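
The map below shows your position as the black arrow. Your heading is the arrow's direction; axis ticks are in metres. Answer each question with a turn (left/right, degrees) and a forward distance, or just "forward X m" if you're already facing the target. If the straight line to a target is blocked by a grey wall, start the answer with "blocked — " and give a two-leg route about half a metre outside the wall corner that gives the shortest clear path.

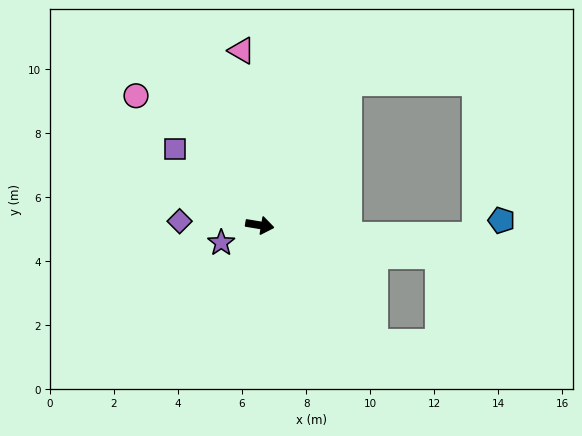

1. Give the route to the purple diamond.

turn right 173°, forward 2.5 m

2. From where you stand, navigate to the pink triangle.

turn left 105°, forward 5.5 m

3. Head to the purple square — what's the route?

turn left 147°, forward 3.6 m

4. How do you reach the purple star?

turn right 146°, forward 1.3 m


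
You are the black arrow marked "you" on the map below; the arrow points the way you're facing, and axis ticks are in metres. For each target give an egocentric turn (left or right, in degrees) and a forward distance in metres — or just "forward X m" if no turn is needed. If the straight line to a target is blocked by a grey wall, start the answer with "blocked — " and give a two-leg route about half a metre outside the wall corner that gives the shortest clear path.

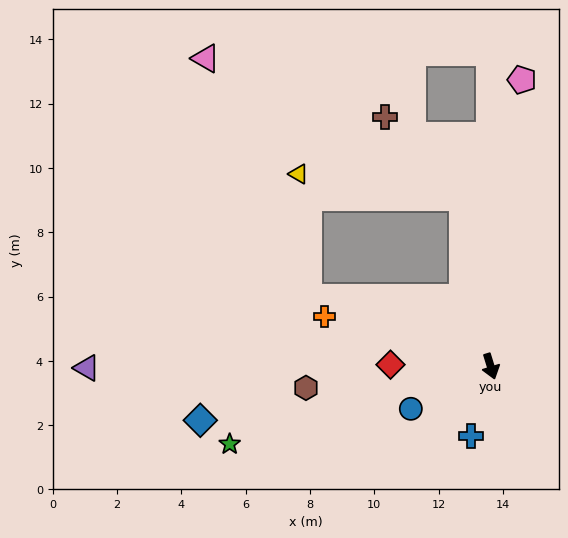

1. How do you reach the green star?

turn right 91°, forward 8.5 m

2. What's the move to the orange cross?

turn right 124°, forward 5.4 m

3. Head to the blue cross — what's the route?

turn right 33°, forward 2.2 m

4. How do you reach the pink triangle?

blocked — turn left 173°, forward 5.3 m, then turn left 51°, forward 9.1 m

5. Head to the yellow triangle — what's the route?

blocked — turn left 173°, forward 5.3 m, then turn left 72°, forward 5.1 m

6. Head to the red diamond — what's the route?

turn right 108°, forward 3.1 m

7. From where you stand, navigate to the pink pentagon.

turn left 157°, forward 9.0 m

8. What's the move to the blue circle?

turn right 79°, forward 2.8 m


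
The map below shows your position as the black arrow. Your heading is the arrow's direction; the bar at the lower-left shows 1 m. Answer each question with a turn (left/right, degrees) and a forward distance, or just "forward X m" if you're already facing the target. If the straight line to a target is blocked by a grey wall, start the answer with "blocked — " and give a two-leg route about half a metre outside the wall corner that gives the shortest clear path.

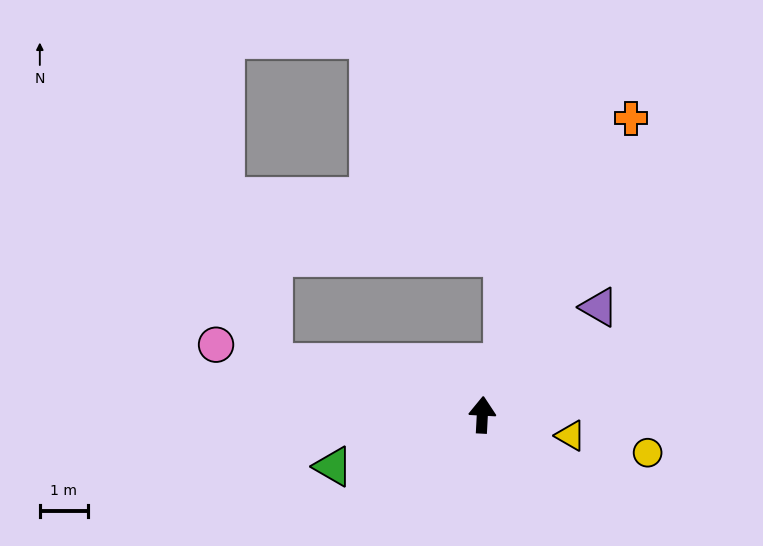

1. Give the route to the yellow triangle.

turn right 100°, forward 1.9 m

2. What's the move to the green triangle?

turn left 112°, forward 3.3 m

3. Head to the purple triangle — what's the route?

turn right 44°, forward 3.3 m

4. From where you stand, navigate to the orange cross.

turn right 24°, forward 7.0 m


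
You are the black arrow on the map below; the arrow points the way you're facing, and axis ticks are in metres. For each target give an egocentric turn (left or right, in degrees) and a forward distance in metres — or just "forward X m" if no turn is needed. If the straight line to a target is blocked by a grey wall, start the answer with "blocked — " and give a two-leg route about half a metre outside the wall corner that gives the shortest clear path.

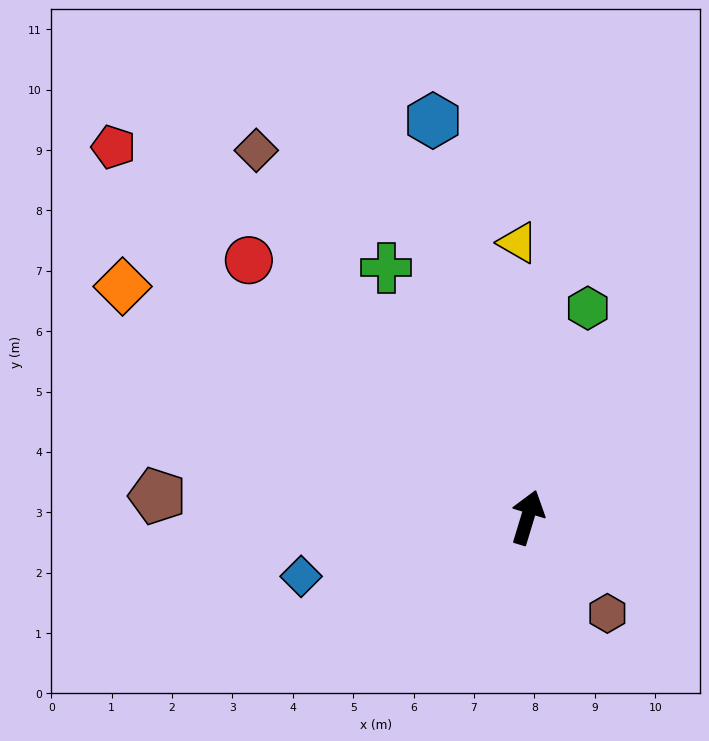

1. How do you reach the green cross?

turn left 46°, forward 4.7 m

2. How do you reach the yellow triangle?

turn left 19°, forward 4.6 m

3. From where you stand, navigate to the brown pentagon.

turn left 104°, forward 6.1 m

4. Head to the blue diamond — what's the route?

turn left 121°, forward 3.9 m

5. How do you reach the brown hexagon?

turn right 123°, forward 2.1 m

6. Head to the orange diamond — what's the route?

turn left 77°, forward 7.7 m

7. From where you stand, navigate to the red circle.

turn left 64°, forward 6.3 m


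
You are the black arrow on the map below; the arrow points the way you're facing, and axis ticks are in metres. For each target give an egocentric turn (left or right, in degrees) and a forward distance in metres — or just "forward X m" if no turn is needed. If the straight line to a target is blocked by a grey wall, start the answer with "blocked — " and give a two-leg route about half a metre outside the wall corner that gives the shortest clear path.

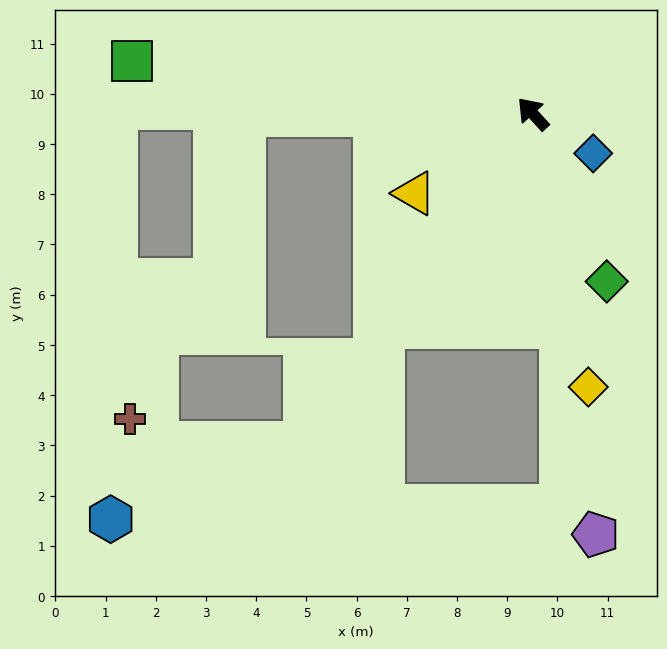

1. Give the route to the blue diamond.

turn right 166°, forward 1.4 m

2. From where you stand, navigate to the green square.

turn left 40°, forward 8.1 m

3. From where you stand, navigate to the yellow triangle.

turn left 82°, forward 2.8 m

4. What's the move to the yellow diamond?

turn left 149°, forward 5.6 m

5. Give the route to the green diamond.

turn left 161°, forward 3.6 m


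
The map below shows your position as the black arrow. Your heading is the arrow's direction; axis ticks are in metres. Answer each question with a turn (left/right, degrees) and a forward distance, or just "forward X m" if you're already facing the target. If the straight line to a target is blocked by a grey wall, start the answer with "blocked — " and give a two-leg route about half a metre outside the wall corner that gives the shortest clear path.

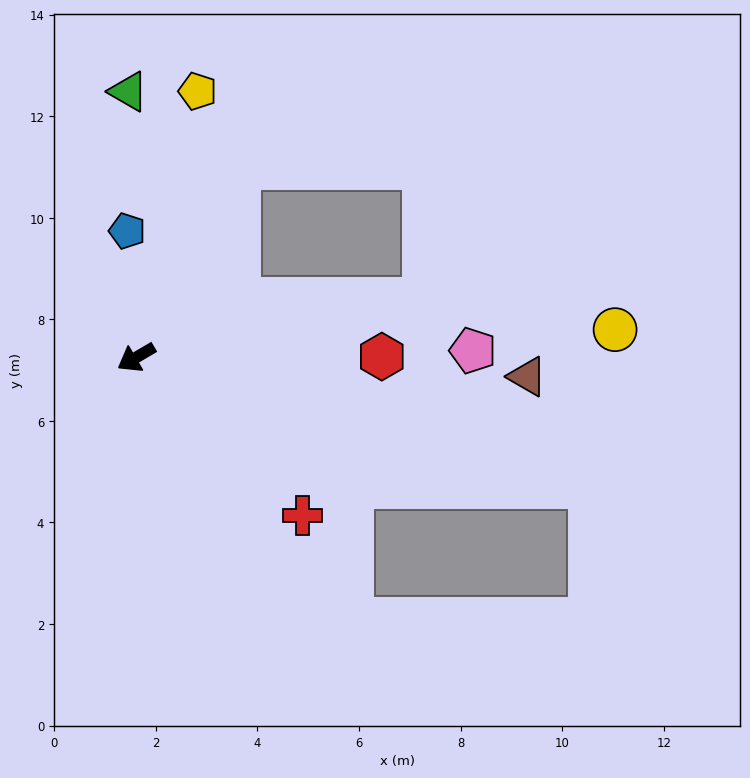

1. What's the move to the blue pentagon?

turn right 116°, forward 2.5 m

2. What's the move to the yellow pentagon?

turn right 133°, forward 5.4 m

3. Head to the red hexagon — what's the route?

turn left 150°, forward 4.8 m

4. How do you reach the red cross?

turn left 106°, forward 4.5 m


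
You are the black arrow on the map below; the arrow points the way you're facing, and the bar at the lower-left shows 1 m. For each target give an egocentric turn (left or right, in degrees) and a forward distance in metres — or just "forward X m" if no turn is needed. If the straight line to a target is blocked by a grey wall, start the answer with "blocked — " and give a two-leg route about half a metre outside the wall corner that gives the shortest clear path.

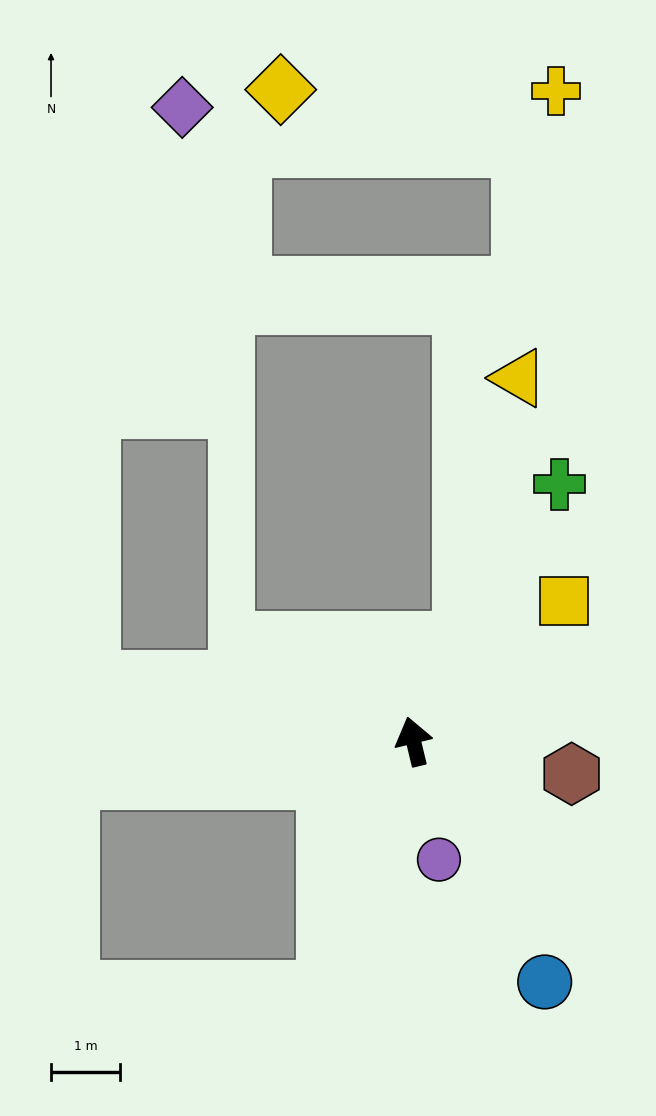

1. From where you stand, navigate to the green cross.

turn right 43°, forward 4.3 m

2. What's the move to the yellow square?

turn right 61°, forward 3.0 m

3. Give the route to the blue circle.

turn right 165°, forward 4.0 m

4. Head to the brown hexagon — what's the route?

turn right 115°, forward 2.3 m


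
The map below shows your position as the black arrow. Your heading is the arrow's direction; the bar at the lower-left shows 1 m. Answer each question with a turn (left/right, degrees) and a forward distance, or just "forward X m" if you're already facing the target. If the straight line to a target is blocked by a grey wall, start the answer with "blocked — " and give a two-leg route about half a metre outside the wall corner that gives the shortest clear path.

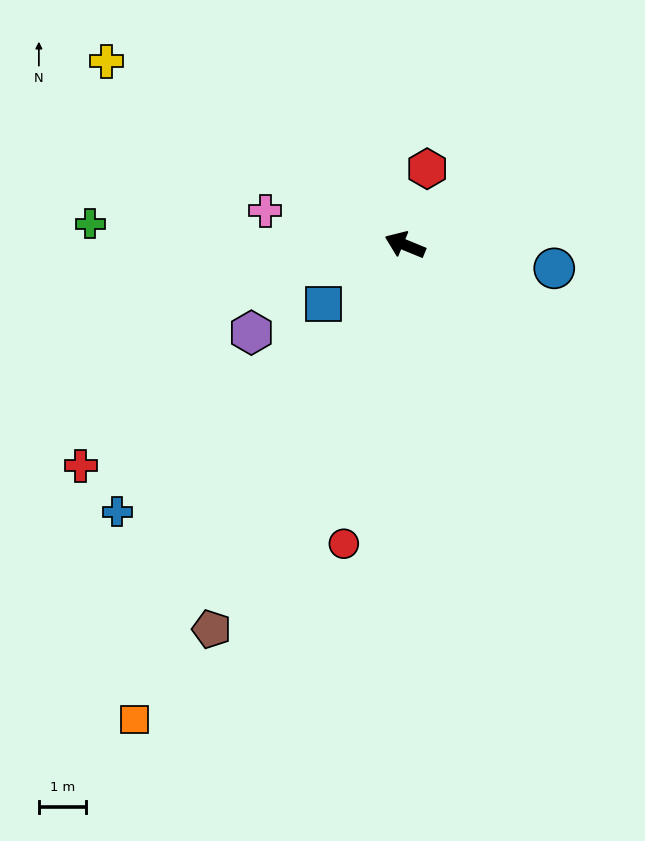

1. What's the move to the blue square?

turn left 58°, forward 2.1 m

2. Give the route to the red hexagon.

turn right 84°, forward 1.7 m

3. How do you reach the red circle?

turn left 101°, forward 6.4 m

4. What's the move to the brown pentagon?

turn left 86°, forward 9.1 m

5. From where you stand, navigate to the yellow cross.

turn right 9°, forward 7.4 m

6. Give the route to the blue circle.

turn right 167°, forward 3.2 m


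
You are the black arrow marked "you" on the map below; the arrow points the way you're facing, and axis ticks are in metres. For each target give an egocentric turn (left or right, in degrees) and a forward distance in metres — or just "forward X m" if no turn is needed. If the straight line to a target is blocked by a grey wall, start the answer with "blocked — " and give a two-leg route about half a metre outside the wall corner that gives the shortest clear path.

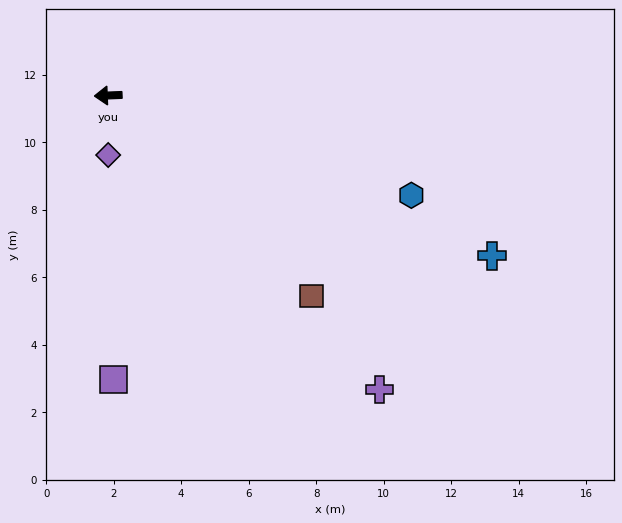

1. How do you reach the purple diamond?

turn left 88°, forward 1.8 m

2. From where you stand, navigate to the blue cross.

turn left 155°, forward 12.3 m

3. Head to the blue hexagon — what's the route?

turn left 160°, forward 9.5 m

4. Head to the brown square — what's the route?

turn left 133°, forward 8.5 m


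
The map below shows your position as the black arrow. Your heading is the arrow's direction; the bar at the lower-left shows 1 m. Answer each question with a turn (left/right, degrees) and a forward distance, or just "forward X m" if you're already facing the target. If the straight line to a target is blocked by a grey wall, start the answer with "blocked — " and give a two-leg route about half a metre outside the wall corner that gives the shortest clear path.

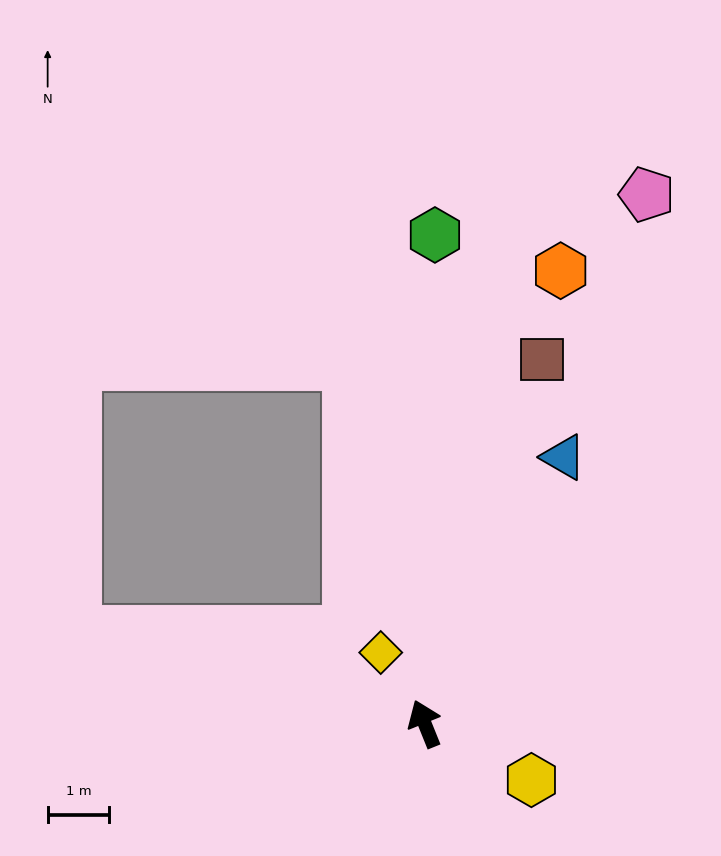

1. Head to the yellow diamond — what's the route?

turn left 10°, forward 1.4 m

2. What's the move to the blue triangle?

turn right 49°, forward 4.9 m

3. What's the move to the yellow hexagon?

turn right 140°, forward 2.0 m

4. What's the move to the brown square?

turn right 40°, forward 6.2 m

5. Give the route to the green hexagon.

turn right 23°, forward 7.9 m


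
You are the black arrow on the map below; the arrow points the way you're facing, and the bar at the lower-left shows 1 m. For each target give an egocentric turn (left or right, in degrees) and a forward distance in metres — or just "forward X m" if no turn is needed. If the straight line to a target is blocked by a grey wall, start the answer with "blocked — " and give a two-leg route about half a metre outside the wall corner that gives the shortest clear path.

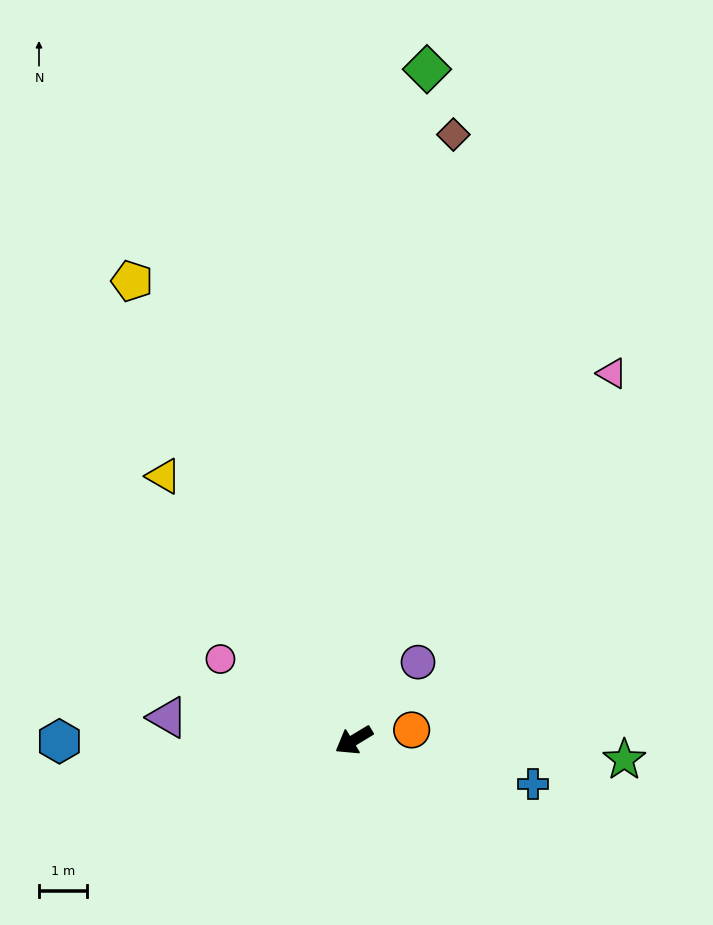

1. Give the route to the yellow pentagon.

turn right 95°, forward 10.6 m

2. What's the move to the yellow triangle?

turn right 85°, forward 6.8 m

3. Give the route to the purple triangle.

turn right 38°, forward 3.9 m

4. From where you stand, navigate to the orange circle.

turn left 159°, forward 1.2 m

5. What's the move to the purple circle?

turn right 161°, forward 2.1 m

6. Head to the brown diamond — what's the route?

turn right 131°, forward 12.8 m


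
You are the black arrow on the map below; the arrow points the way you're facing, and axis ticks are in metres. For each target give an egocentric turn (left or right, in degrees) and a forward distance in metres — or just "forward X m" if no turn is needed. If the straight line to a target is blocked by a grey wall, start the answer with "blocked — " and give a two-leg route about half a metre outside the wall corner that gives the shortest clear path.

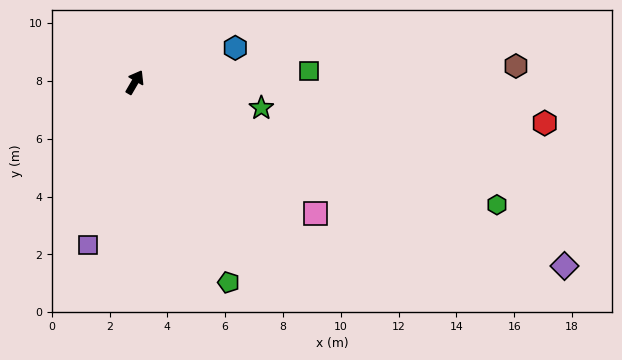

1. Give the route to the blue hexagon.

turn right 41°, forward 3.7 m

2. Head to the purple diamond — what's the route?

turn right 83°, forward 16.2 m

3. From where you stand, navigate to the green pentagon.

turn right 125°, forward 7.6 m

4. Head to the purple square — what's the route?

turn right 166°, forward 5.9 m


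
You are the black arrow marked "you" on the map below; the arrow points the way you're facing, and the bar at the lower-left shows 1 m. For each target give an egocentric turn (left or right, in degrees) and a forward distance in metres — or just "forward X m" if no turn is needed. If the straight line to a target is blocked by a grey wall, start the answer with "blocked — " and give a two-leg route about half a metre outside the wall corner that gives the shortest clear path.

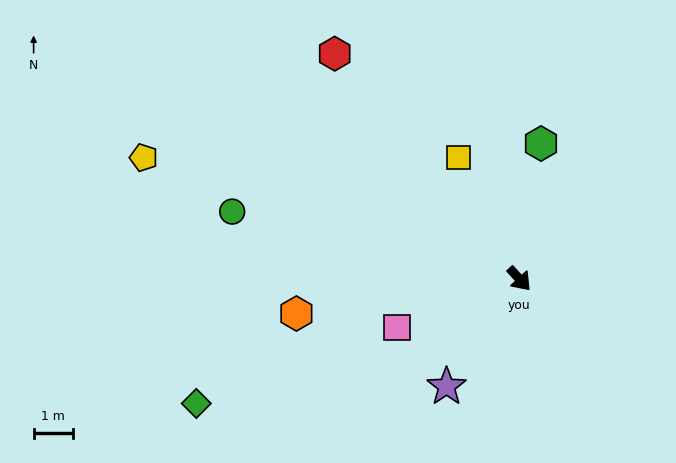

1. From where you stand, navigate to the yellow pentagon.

turn right 150°, forward 10.0 m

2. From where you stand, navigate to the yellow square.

turn left 164°, forward 3.4 m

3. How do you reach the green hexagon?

turn left 129°, forward 3.5 m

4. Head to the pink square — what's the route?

turn right 111°, forward 3.3 m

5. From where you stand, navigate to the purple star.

turn right 76°, forward 3.3 m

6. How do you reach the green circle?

turn right 146°, forward 7.4 m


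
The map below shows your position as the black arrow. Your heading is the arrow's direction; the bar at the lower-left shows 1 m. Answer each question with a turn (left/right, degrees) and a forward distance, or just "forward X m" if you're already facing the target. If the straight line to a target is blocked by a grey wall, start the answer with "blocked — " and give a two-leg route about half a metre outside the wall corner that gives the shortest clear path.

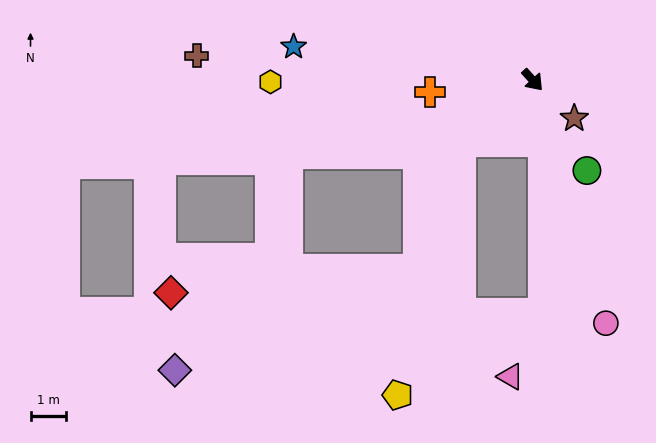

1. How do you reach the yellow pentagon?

blocked — turn right 91°, forward 2.7 m, then turn left 35°, forward 7.4 m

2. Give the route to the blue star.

turn right 140°, forward 6.9 m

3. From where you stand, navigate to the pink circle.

turn right 26°, forward 7.3 m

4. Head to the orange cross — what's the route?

turn right 126°, forward 3.0 m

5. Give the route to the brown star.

turn left 5°, forward 1.6 m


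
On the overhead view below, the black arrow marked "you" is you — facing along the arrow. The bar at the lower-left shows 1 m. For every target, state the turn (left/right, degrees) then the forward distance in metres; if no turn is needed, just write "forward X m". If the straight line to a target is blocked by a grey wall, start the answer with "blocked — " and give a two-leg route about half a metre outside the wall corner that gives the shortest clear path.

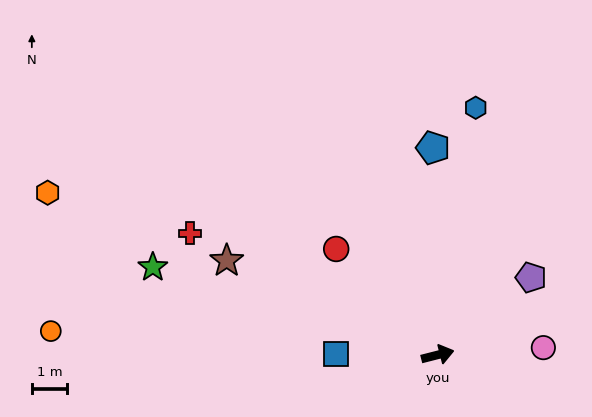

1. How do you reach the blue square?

turn left 165°, forward 2.9 m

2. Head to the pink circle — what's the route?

turn right 10°, forward 3.0 m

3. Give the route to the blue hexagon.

turn left 67°, forward 7.1 m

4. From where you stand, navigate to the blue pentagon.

turn left 77°, forward 5.8 m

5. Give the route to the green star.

turn left 149°, forward 8.4 m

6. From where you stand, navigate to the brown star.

turn left 142°, forward 6.5 m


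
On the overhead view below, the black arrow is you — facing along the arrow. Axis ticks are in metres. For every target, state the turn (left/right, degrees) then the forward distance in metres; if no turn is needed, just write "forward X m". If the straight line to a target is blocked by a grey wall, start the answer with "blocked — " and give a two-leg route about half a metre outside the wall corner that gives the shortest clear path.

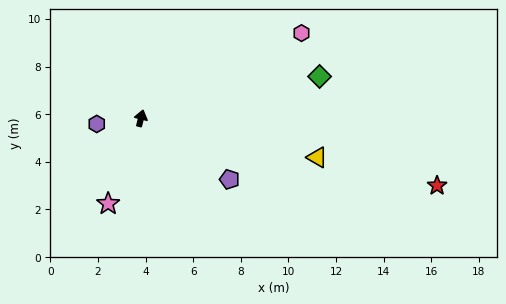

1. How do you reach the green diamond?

turn right 63°, forward 7.7 m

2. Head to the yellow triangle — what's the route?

turn right 89°, forward 7.6 m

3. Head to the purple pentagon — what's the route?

turn right 111°, forward 4.5 m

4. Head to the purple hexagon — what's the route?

turn left 111°, forward 1.9 m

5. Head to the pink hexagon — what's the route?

turn right 48°, forward 7.6 m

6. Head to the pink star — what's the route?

turn left 173°, forward 3.8 m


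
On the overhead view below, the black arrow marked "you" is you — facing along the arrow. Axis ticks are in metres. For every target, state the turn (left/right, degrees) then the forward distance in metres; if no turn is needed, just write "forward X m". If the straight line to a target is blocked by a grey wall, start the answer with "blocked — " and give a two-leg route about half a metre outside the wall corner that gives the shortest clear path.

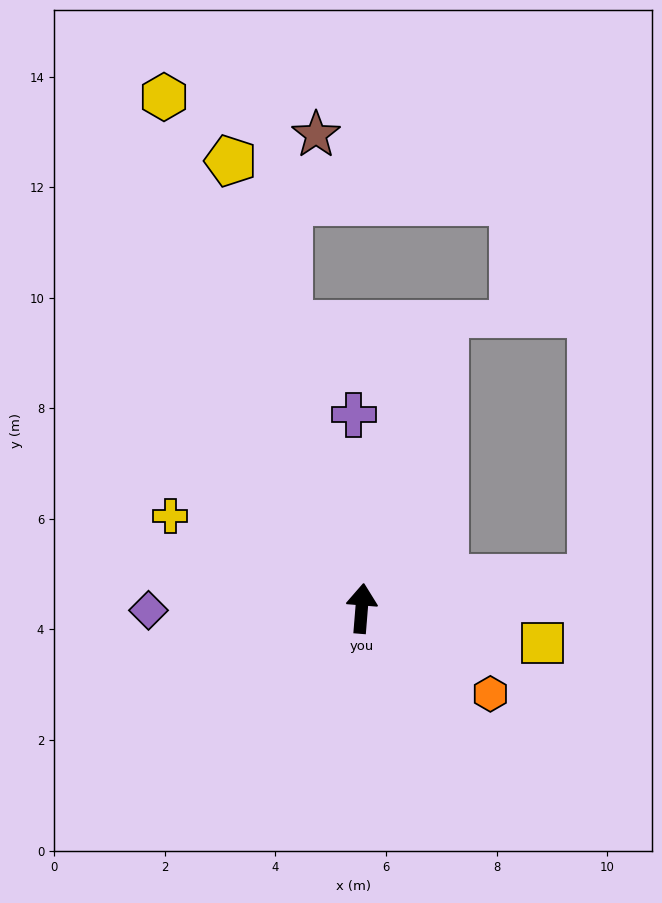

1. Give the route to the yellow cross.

turn left 69°, forward 3.8 m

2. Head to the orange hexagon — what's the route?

turn right 119°, forward 2.8 m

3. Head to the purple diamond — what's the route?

turn left 95°, forward 3.9 m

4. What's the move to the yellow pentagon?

turn left 21°, forward 8.4 m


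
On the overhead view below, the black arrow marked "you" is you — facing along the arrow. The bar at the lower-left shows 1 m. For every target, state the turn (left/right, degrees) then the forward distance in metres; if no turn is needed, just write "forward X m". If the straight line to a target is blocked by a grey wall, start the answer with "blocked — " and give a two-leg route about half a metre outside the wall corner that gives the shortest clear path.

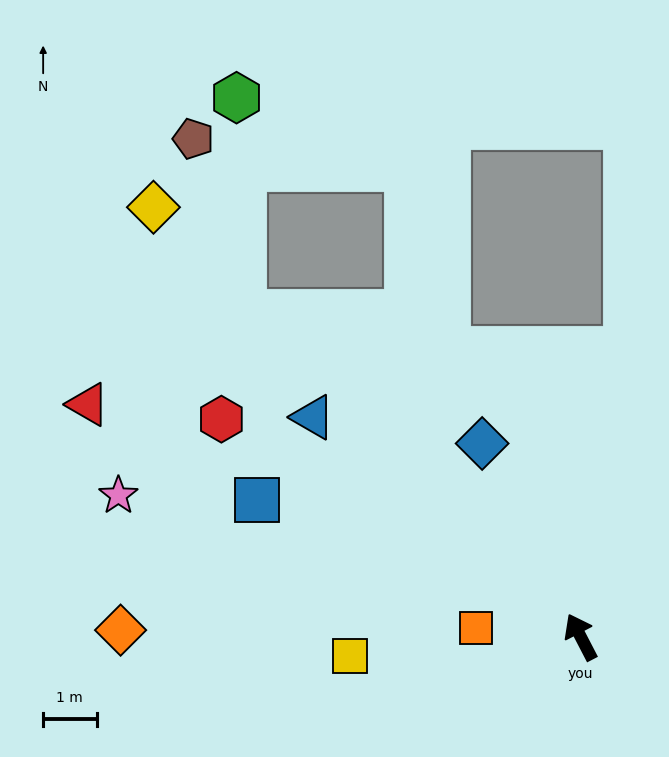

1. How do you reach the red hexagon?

turn left 31°, forward 7.9 m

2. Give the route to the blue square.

turn left 40°, forward 6.6 m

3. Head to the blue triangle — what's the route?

turn left 23°, forward 6.5 m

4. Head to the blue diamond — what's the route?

forward 4.1 m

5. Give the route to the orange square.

turn left 58°, forward 2.0 m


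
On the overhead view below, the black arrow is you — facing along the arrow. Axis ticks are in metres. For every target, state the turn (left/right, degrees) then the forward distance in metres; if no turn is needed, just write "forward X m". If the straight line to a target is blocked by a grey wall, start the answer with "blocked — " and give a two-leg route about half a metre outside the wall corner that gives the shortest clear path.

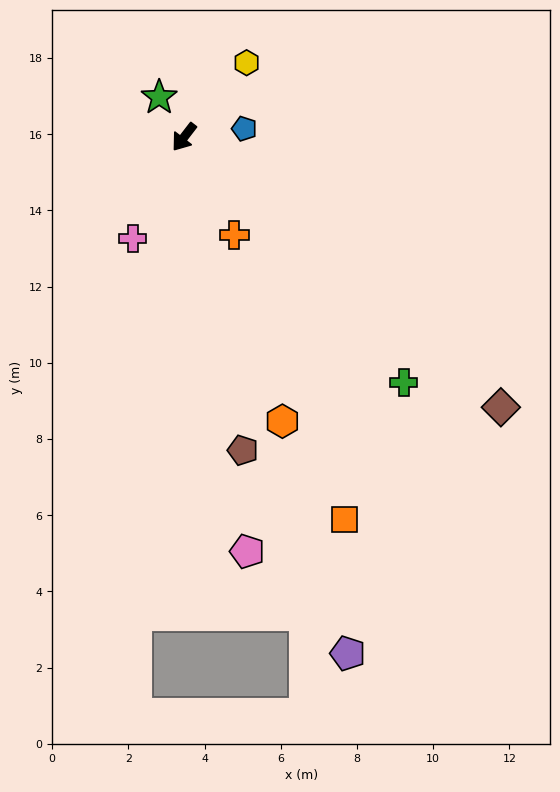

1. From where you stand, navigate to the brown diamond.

turn left 87°, forward 10.9 m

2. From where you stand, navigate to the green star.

turn right 110°, forward 1.2 m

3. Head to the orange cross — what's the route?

turn left 65°, forward 2.9 m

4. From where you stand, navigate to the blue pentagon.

turn left 136°, forward 1.6 m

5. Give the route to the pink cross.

turn left 11°, forward 3.0 m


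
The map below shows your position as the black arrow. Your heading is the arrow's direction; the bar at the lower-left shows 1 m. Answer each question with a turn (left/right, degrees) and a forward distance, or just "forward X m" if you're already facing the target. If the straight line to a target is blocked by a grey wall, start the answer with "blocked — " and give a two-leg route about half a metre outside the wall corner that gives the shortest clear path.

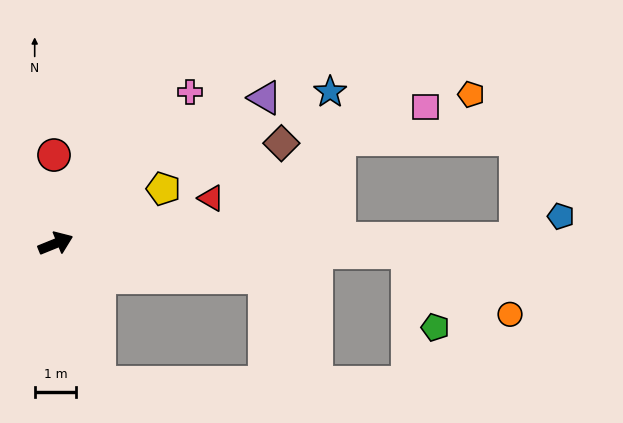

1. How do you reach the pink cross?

turn left 26°, forward 4.9 m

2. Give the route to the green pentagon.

blocked — turn right 23°, forward 8.5 m, then turn right 70°, forward 1.9 m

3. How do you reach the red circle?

turn left 69°, forward 2.1 m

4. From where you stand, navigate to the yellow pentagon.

turn left 5°, forward 2.9 m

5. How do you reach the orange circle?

blocked — turn right 23°, forward 8.5 m, then turn right 31°, forward 2.9 m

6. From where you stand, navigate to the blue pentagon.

blocked — turn right 22°, forward 11.1 m, then turn left 28°, forward 1.2 m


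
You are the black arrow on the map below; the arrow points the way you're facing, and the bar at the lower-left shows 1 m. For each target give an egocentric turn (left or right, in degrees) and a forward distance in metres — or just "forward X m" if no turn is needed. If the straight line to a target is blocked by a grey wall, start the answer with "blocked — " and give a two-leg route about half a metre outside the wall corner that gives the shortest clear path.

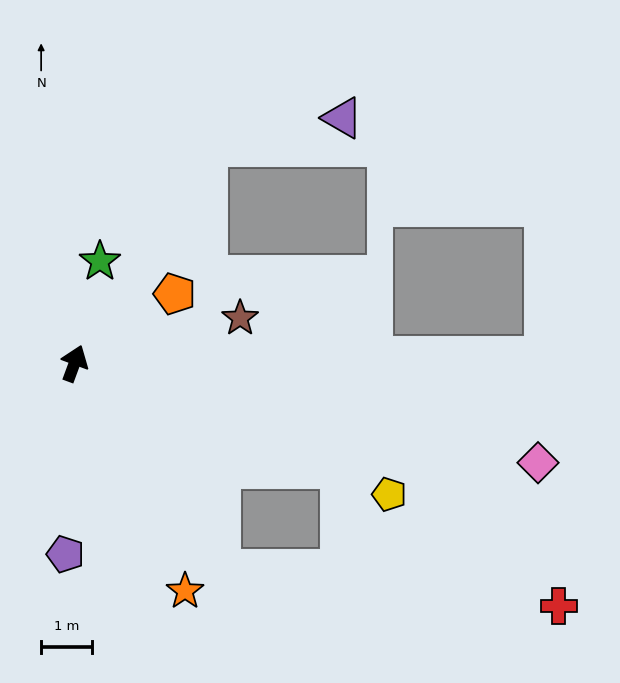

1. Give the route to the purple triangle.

blocked — turn right 11°, forward 5.0 m, then turn right 47°, forward 2.7 m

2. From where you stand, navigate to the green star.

turn left 6°, forward 2.1 m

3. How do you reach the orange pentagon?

turn right 35°, forward 2.4 m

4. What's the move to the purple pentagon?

turn right 162°, forward 3.7 m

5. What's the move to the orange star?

turn right 134°, forward 5.0 m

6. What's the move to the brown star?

turn right 54°, forward 3.4 m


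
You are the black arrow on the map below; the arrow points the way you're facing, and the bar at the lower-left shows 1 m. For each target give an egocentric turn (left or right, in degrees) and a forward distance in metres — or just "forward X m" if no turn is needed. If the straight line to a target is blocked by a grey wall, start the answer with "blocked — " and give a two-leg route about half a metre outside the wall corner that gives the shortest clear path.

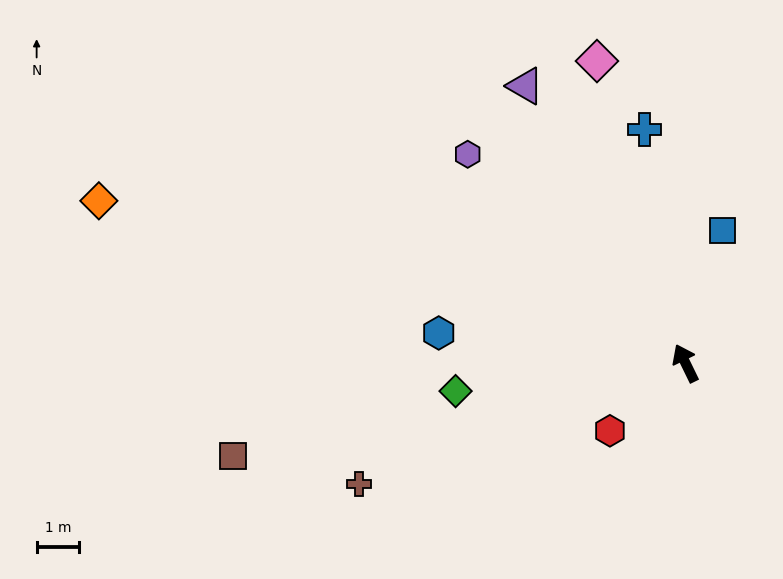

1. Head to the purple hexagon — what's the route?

turn left 20°, forward 7.0 m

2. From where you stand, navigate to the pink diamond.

turn right 10°, forward 7.3 m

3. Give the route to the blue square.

turn right 41°, forward 3.2 m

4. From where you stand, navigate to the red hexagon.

turn left 106°, forward 2.4 m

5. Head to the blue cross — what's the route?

turn right 16°, forward 5.5 m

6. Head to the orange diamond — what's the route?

turn left 49°, forward 14.2 m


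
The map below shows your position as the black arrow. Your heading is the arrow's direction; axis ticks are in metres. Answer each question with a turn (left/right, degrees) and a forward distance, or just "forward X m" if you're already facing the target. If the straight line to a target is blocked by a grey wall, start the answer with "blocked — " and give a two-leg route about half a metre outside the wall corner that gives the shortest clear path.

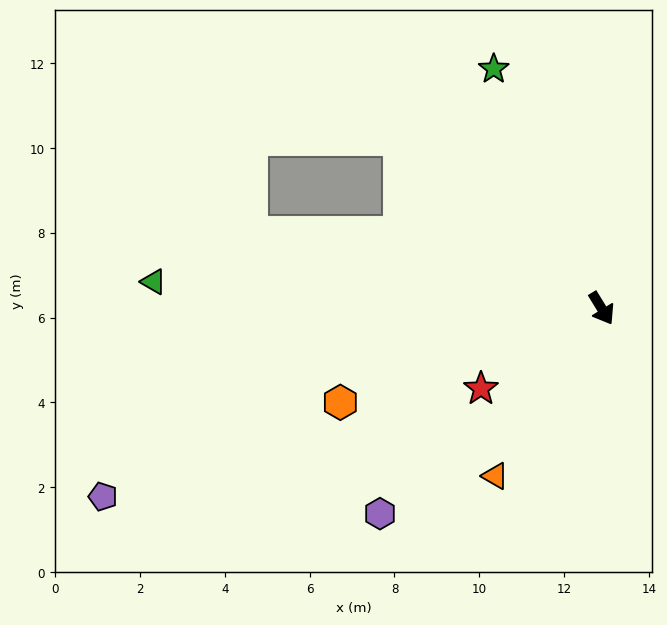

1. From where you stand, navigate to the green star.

turn left 173°, forward 6.2 m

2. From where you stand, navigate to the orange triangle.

turn right 64°, forward 4.7 m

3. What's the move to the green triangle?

turn right 125°, forward 10.6 m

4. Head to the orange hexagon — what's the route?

turn right 102°, forward 6.5 m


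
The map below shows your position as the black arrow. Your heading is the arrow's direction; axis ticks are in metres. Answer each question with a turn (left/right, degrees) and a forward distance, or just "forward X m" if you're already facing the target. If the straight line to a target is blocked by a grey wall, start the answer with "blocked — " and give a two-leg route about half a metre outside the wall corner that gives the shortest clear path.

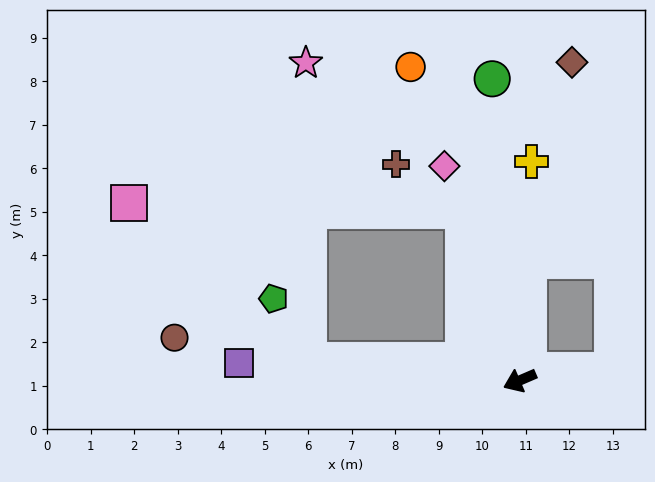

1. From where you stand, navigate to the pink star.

blocked — turn right 29°, forward 4.9 m, then turn right 84°, forward 6.8 m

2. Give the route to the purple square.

turn right 27°, forward 6.5 m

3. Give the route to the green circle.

turn right 108°, forward 7.0 m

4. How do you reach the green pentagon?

blocked — turn right 29°, forward 4.9 m, then turn right 55°, forward 1.6 m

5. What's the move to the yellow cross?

turn right 116°, forward 5.0 m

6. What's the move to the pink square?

blocked — turn right 29°, forward 4.9 m, then turn right 36°, forward 5.5 m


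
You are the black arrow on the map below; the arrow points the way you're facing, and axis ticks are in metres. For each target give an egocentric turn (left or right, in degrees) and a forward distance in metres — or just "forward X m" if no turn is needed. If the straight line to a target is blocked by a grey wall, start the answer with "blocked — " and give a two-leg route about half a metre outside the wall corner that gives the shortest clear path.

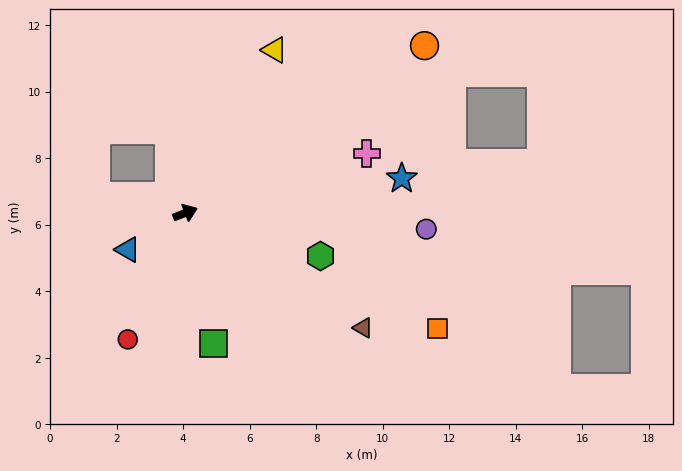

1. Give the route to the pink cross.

turn right 3°, forward 5.7 m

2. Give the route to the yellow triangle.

turn left 40°, forward 5.6 m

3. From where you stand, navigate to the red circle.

turn right 136°, forward 4.2 m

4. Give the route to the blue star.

turn right 12°, forward 6.6 m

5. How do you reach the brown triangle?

turn right 54°, forward 6.4 m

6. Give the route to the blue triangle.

turn right 169°, forward 2.0 m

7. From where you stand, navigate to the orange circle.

turn left 14°, forward 8.8 m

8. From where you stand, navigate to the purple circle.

turn right 25°, forward 7.3 m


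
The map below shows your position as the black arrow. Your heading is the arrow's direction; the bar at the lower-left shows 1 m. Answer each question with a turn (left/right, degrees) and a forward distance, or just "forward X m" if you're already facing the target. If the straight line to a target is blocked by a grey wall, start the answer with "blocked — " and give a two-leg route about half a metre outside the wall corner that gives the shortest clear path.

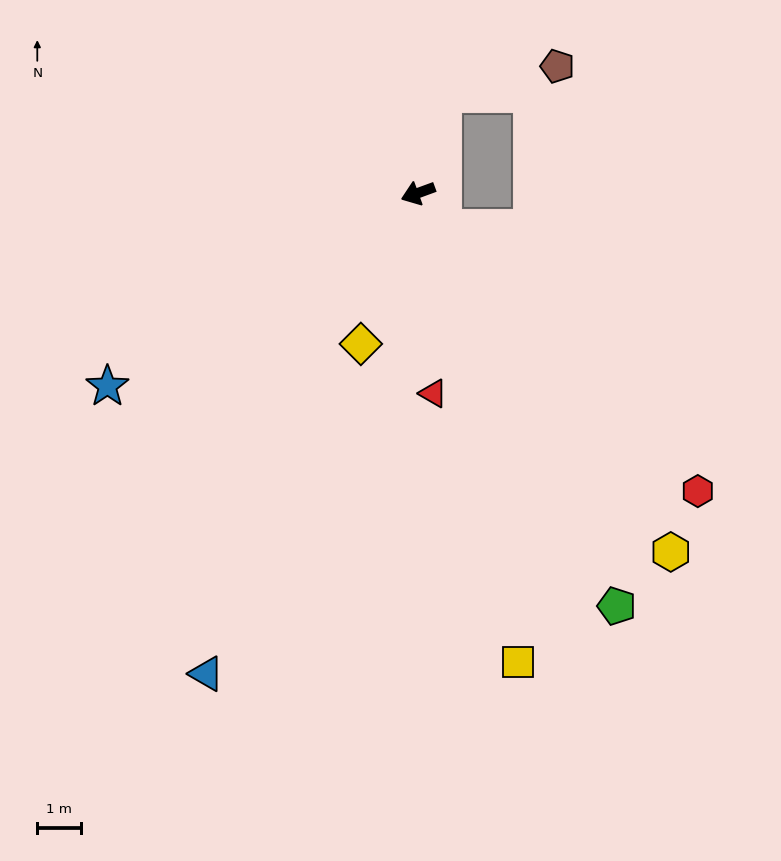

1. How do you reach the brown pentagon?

blocked — turn right 124°, forward 2.3 m, then turn right 63°, forward 2.7 m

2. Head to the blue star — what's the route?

turn left 12°, forward 8.3 m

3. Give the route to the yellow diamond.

turn left 49°, forward 3.7 m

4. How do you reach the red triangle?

turn left 74°, forward 4.5 m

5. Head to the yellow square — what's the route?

turn left 82°, forward 10.8 m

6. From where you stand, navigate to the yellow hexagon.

turn left 105°, forward 9.9 m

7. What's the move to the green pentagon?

turn left 96°, forward 10.4 m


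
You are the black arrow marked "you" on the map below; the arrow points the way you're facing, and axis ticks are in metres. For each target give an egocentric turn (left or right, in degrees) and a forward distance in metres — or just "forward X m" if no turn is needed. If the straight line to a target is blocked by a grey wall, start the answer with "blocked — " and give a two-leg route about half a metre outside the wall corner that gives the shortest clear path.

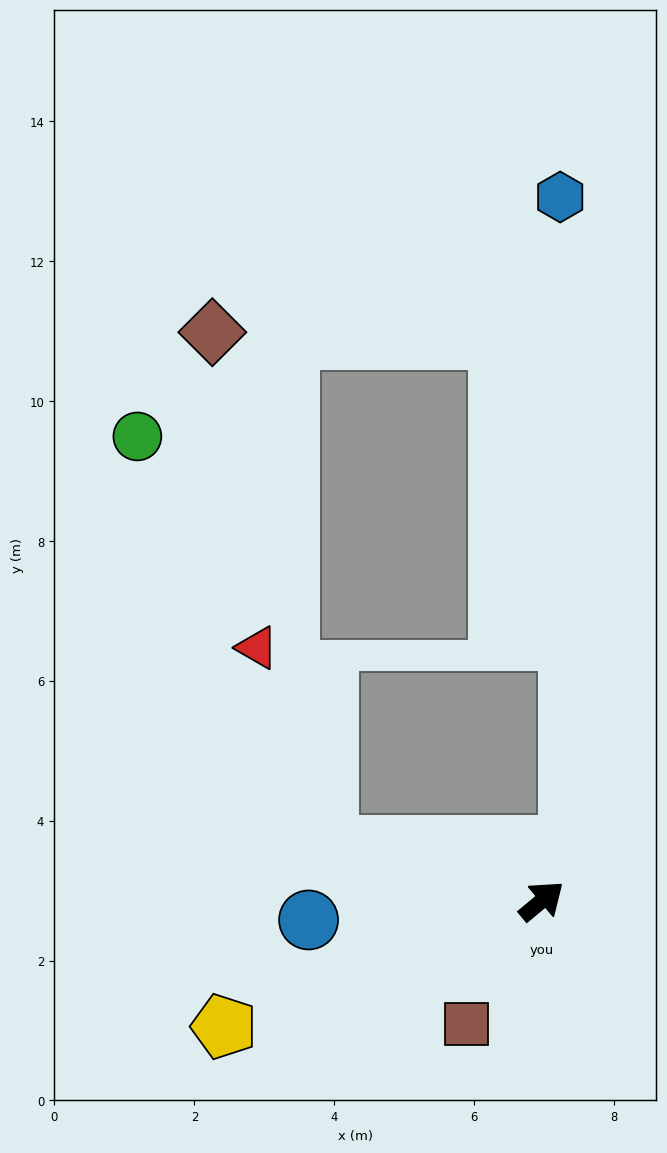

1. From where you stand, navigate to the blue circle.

turn left 145°, forward 3.3 m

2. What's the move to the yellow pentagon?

turn left 162°, forward 4.9 m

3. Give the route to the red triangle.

blocked — turn left 126°, forward 3.2 m, then turn right 56°, forward 3.0 m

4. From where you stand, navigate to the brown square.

turn right 161°, forward 2.1 m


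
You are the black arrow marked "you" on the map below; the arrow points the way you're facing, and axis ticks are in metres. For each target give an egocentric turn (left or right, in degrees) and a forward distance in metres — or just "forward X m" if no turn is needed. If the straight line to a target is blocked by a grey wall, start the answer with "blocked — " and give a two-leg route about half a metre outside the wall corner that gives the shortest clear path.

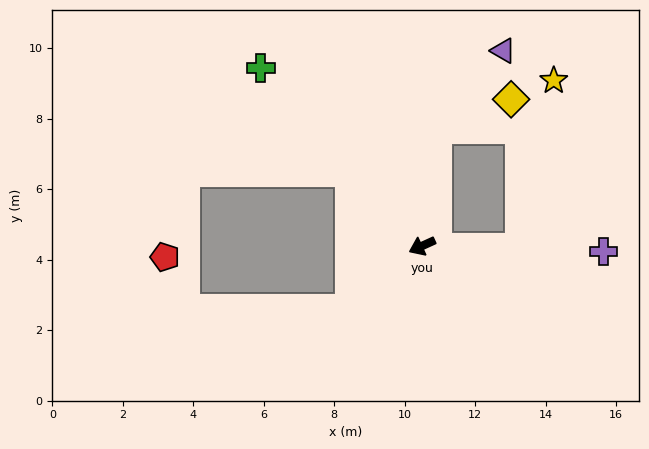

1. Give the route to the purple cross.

turn left 154°, forward 5.1 m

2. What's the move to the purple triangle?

blocked — turn right 122°, forward 3.4 m, then turn right 33°, forward 2.9 m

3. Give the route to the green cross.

turn right 72°, forward 6.8 m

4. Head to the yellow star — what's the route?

blocked — turn left 155°, forward 2.8 m, then turn left 79°, forward 4.8 m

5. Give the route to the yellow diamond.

blocked — turn right 122°, forward 3.4 m, then turn right 61°, forward 2.3 m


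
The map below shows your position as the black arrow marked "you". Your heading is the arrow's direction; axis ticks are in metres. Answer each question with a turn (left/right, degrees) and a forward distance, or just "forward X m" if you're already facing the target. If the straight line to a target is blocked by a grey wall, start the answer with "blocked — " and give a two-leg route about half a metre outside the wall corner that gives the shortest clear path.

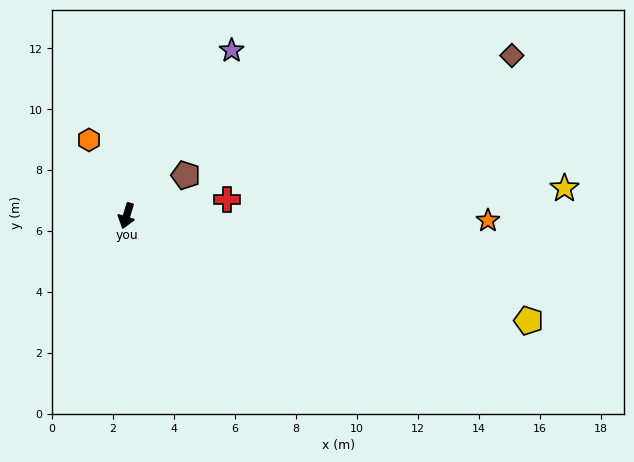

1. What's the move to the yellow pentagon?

turn left 92°, forward 13.6 m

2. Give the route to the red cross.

turn left 116°, forward 3.3 m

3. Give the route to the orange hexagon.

turn right 137°, forward 2.8 m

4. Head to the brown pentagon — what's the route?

turn left 141°, forward 2.4 m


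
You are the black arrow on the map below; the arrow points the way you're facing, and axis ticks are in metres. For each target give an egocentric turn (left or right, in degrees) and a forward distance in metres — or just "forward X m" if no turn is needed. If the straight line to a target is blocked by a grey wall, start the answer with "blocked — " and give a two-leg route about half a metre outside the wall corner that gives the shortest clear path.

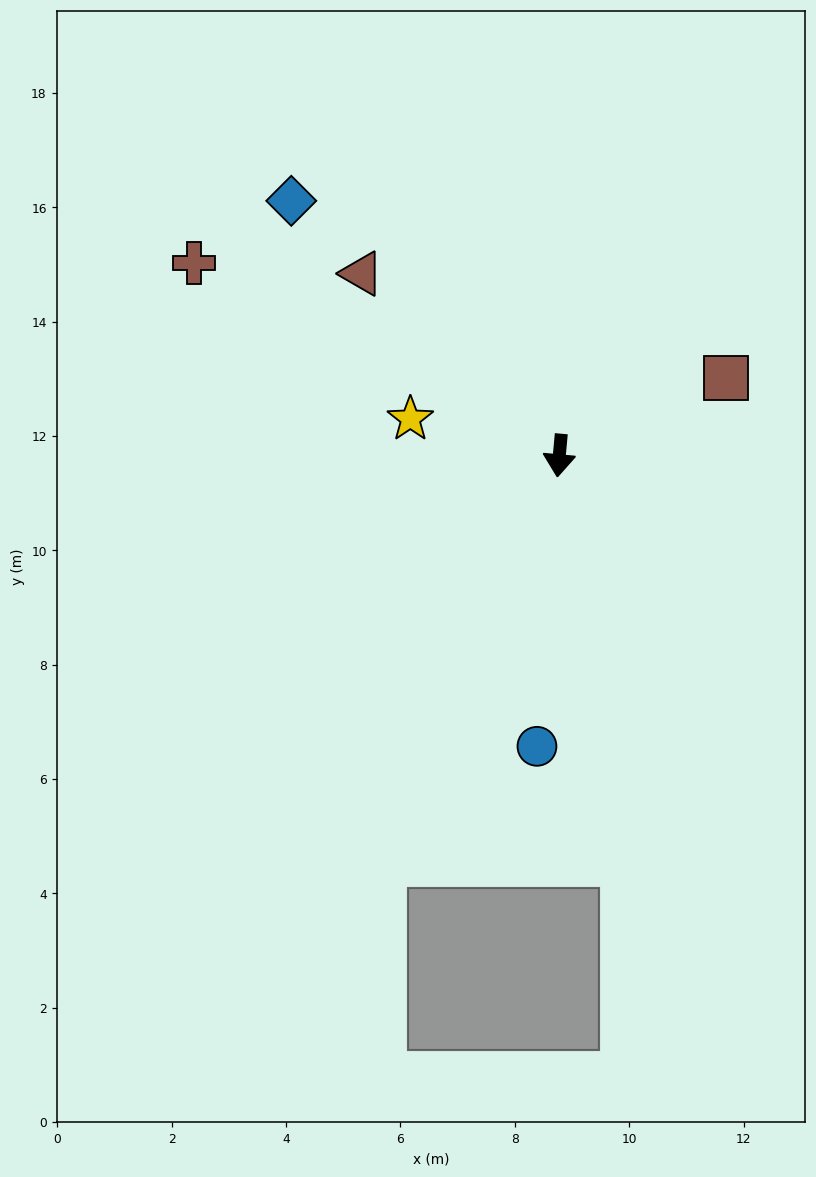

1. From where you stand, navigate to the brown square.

turn left 120°, forward 3.2 m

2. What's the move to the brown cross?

turn right 113°, forward 7.2 m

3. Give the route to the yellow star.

turn right 99°, forward 2.7 m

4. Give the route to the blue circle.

forward 5.1 m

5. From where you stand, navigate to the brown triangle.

turn right 127°, forward 4.7 m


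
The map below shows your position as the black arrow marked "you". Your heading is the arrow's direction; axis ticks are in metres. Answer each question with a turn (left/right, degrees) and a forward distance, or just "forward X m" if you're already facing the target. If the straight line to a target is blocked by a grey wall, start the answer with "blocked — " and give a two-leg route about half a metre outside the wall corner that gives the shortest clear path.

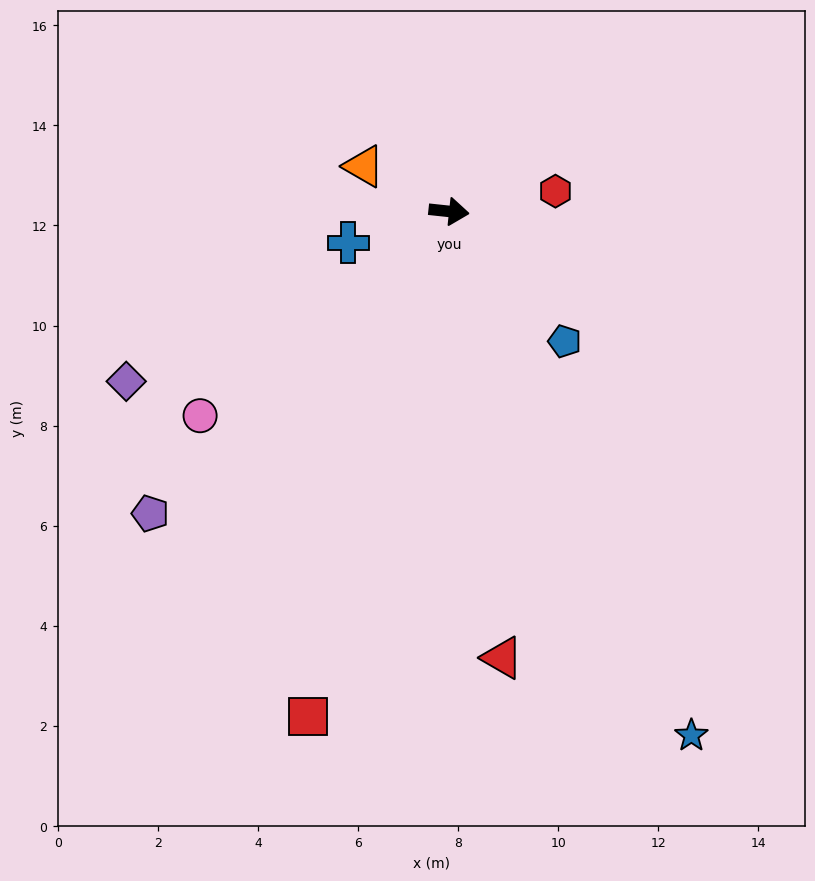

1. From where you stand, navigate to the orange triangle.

turn left 158°, forward 1.9 m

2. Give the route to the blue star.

turn right 59°, forward 11.5 m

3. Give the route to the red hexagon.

turn left 17°, forward 2.2 m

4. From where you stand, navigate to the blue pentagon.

turn right 42°, forward 3.5 m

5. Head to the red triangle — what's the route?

turn right 77°, forward 9.0 m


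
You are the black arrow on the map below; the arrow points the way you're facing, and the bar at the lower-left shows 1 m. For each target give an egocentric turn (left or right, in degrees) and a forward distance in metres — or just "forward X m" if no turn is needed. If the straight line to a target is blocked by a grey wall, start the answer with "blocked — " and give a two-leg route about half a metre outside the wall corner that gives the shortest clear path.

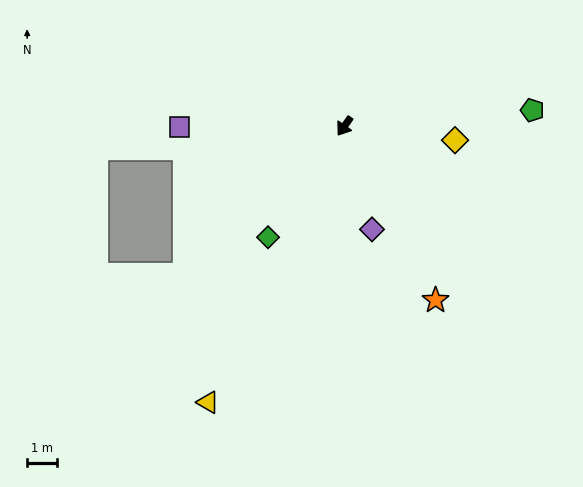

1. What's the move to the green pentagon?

turn left 130°, forward 6.3 m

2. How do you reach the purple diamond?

turn left 50°, forward 3.6 m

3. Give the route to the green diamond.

forward 4.5 m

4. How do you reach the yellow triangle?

turn left 9°, forward 10.3 m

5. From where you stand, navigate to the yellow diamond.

turn left 118°, forward 3.7 m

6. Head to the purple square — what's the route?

turn right 55°, forward 5.5 m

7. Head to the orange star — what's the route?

turn left 63°, forward 6.6 m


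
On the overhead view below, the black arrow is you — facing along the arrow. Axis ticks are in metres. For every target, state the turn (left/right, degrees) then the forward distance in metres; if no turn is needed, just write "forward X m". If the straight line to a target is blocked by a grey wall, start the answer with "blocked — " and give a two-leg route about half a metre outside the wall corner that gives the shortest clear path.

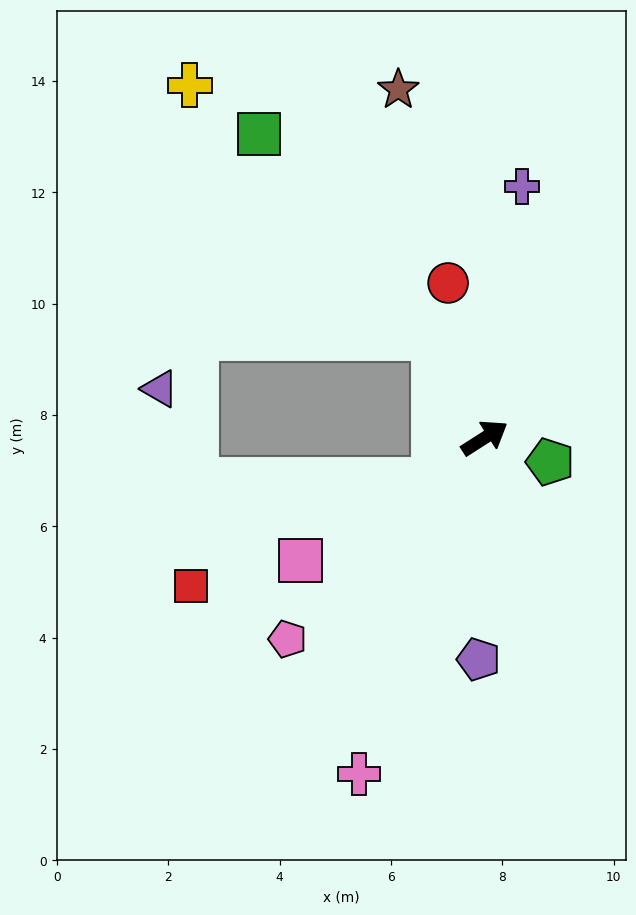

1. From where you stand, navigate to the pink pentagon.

turn right 167°, forward 5.1 m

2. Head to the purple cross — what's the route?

turn left 49°, forward 4.6 m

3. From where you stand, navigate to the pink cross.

turn right 143°, forward 6.4 m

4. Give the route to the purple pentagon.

turn right 124°, forward 4.0 m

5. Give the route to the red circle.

turn left 71°, forward 2.9 m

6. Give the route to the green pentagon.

turn right 53°, forward 1.3 m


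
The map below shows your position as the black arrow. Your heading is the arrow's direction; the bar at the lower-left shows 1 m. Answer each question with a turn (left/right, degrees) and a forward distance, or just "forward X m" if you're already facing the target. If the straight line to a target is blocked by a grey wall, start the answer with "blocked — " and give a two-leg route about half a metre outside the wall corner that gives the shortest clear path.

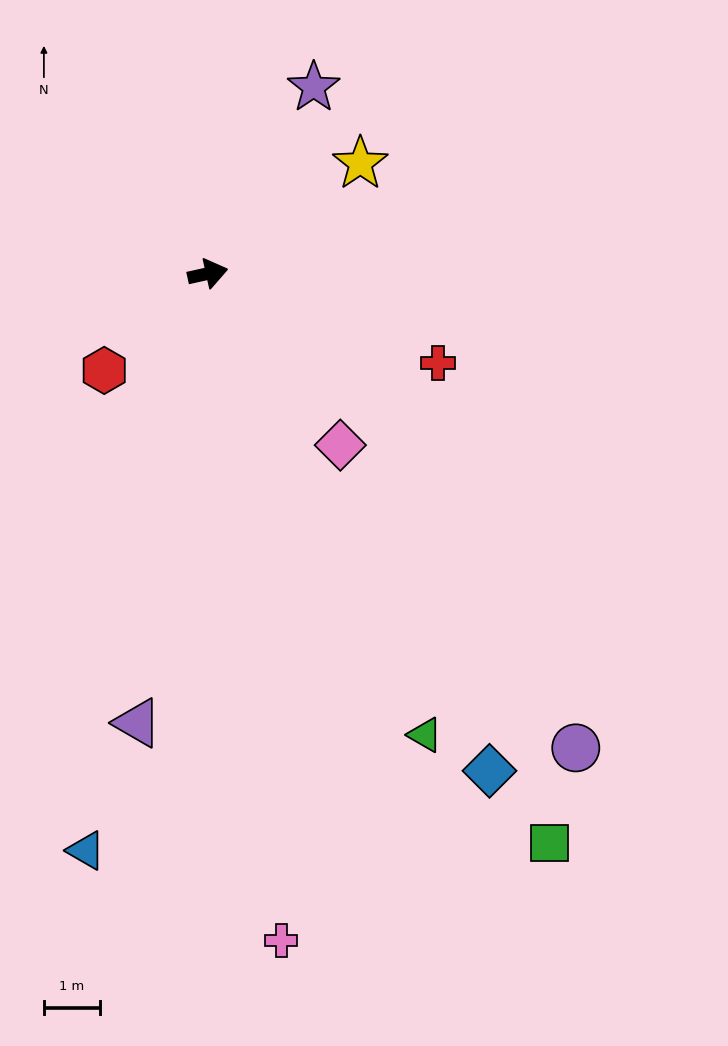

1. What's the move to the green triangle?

turn right 77°, forward 9.1 m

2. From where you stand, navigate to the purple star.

turn left 48°, forward 3.8 m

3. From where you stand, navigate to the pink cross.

turn right 96°, forward 12.0 m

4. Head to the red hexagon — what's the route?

turn right 149°, forward 2.5 m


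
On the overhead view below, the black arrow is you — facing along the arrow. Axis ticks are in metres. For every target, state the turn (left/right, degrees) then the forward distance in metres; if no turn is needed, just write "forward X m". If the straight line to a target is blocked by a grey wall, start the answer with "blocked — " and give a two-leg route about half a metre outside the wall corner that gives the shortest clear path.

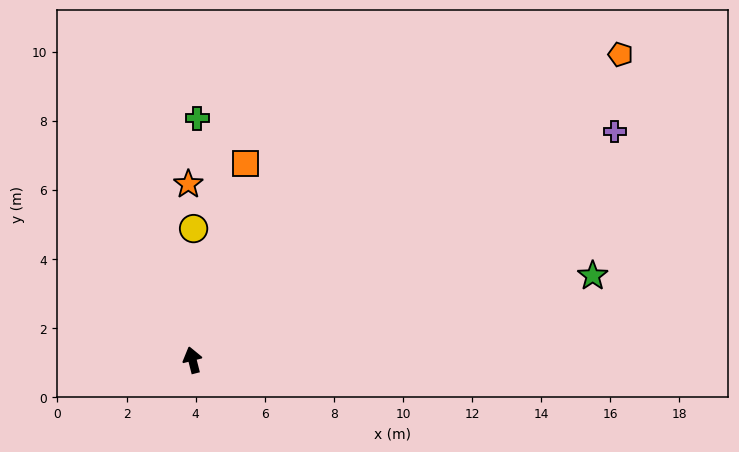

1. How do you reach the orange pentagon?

turn right 69°, forward 15.2 m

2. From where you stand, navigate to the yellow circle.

turn right 15°, forward 3.8 m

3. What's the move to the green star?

turn right 92°, forward 11.8 m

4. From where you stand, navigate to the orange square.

turn right 29°, forward 5.9 m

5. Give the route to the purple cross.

turn right 76°, forward 13.9 m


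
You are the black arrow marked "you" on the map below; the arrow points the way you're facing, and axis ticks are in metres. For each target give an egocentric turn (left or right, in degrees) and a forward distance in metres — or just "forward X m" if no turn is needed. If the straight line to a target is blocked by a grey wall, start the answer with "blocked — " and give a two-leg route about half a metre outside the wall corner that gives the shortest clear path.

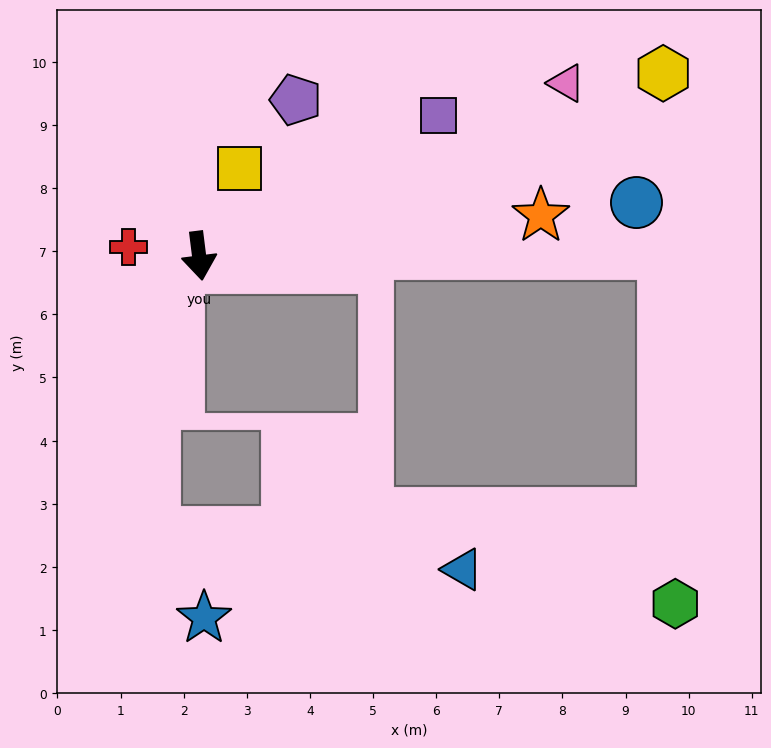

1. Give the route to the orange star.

turn left 90°, forward 5.5 m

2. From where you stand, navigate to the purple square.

turn left 113°, forward 4.4 m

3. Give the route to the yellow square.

turn left 148°, forward 1.5 m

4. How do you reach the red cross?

turn right 104°, forward 1.1 m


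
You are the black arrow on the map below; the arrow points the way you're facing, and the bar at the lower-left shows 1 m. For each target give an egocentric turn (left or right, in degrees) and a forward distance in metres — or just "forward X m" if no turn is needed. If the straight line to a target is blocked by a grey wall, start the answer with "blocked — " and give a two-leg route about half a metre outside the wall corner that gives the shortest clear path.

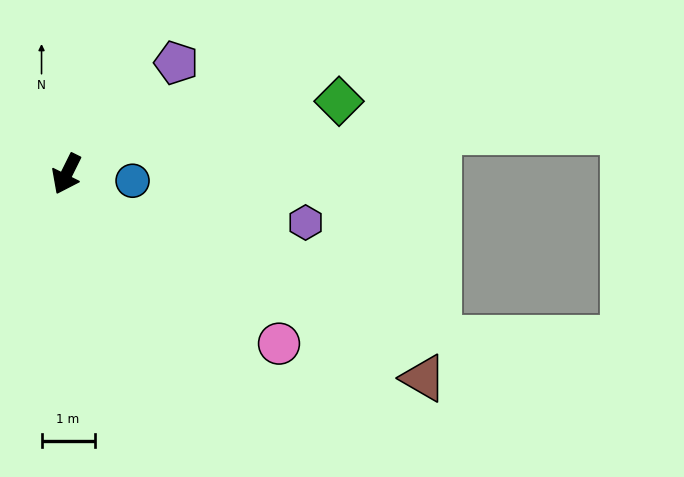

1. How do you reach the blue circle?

turn left 111°, forward 1.2 m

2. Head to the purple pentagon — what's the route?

turn left 162°, forward 2.9 m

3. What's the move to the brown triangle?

turn left 87°, forward 7.7 m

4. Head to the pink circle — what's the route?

turn left 78°, forward 5.1 m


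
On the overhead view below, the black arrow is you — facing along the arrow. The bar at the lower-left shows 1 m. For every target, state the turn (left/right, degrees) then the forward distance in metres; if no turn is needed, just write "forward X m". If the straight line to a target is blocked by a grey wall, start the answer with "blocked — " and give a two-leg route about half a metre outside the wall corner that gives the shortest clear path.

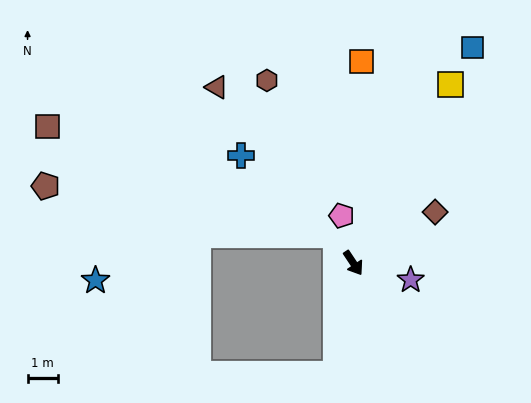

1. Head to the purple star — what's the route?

turn left 40°, forward 2.0 m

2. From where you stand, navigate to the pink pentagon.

turn left 160°, forward 1.6 m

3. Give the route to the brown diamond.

turn left 88°, forward 3.2 m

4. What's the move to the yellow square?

turn left 118°, forward 6.7 m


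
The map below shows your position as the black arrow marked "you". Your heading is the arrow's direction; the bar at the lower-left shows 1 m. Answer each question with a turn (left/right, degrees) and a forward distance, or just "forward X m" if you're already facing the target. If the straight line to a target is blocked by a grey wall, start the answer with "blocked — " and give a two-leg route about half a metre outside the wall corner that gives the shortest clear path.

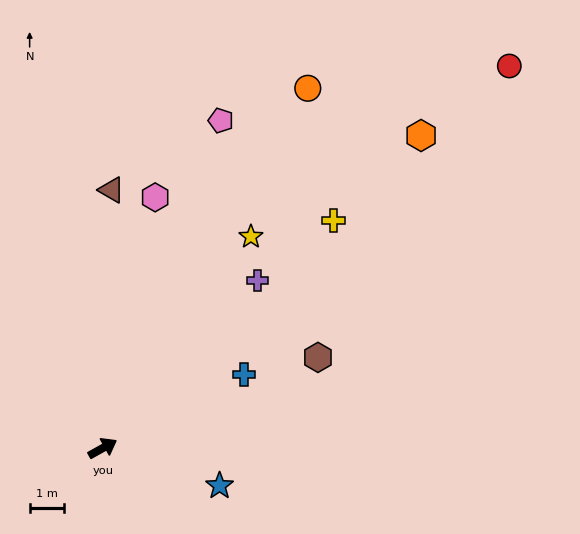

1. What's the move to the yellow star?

turn left 26°, forward 7.6 m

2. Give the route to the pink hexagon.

turn left 49°, forward 7.5 m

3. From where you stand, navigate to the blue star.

turn right 47°, forward 3.6 m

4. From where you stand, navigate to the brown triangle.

turn left 59°, forward 7.6 m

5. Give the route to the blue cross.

forward 4.7 m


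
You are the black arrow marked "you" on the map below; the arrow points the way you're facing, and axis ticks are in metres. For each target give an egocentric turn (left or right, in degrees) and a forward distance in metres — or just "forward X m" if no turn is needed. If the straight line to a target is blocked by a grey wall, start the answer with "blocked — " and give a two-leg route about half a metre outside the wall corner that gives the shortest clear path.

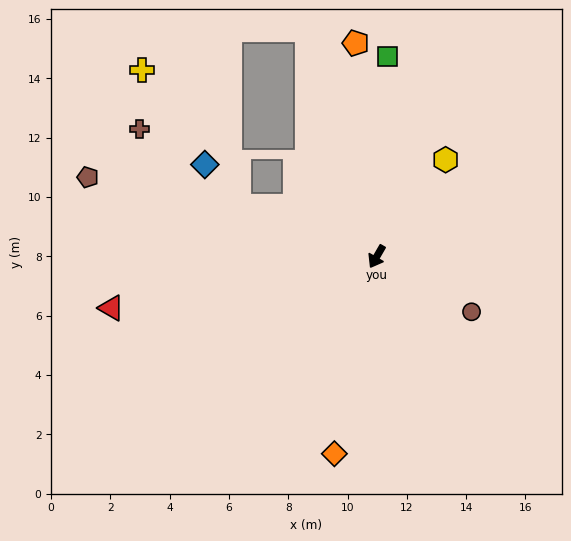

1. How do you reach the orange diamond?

turn left 18°, forward 6.8 m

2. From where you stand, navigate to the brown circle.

turn left 90°, forward 3.7 m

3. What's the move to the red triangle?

turn right 49°, forward 9.1 m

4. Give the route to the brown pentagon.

turn right 75°, forward 10.1 m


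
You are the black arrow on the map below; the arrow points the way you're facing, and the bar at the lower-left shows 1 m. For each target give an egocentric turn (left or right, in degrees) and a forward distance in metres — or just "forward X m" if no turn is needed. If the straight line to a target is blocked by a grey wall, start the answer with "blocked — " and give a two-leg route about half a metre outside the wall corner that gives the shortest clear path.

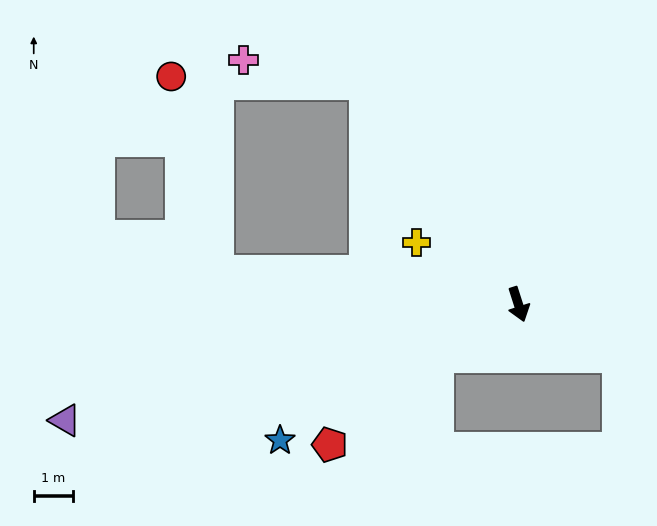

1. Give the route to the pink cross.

blocked — turn right 163°, forward 6.8 m, then turn left 45°, forward 3.2 m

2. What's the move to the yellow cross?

turn right 139°, forward 3.0 m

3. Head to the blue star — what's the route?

turn right 78°, forward 7.0 m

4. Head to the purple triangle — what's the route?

turn right 93°, forward 11.9 m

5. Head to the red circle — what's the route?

blocked — turn right 114°, forward 7.7 m, then turn right 70°, forward 5.1 m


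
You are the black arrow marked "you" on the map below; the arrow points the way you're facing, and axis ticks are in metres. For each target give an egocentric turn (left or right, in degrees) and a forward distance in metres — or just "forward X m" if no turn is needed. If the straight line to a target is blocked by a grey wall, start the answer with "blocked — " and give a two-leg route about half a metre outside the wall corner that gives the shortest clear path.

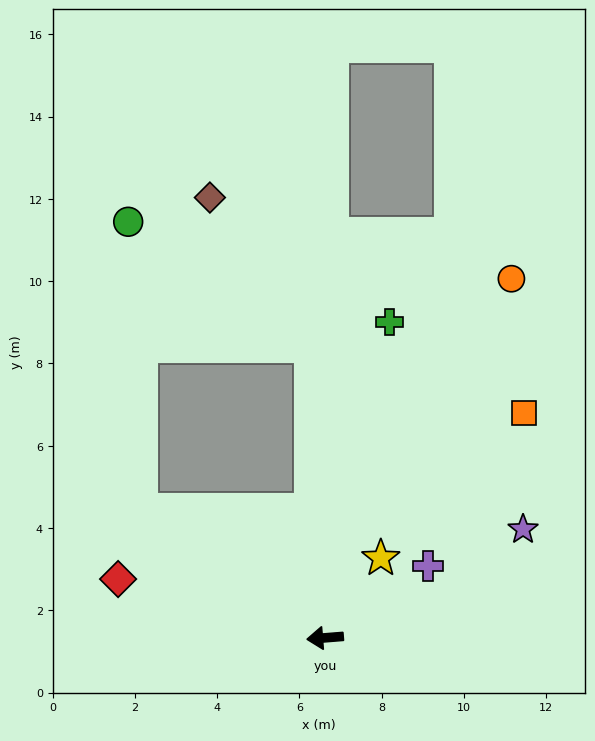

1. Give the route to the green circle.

blocked — turn right 39°, forward 5.5 m, then turn right 53°, forward 7.0 m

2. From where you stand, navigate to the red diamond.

turn right 20°, forward 5.2 m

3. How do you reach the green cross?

turn right 106°, forward 7.8 m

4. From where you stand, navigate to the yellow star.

turn right 130°, forward 2.4 m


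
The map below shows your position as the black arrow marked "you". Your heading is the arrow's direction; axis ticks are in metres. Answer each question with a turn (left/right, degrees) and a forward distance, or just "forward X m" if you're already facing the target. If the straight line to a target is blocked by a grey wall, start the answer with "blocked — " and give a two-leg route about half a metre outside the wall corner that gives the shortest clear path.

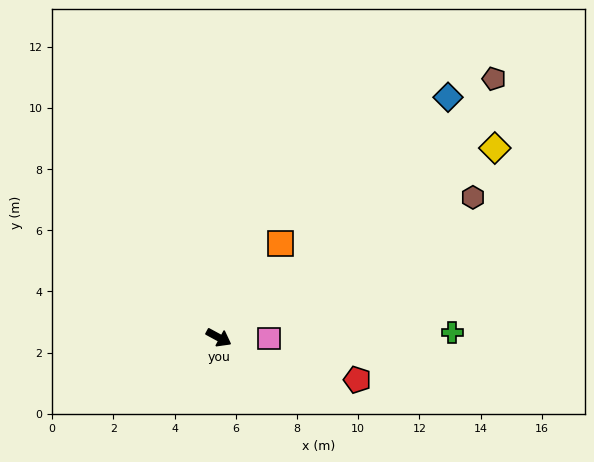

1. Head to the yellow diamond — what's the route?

turn left 63°, forward 10.9 m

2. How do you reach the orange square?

turn left 85°, forward 3.7 m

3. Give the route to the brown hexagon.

turn left 57°, forward 9.5 m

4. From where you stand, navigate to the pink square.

turn left 27°, forward 1.6 m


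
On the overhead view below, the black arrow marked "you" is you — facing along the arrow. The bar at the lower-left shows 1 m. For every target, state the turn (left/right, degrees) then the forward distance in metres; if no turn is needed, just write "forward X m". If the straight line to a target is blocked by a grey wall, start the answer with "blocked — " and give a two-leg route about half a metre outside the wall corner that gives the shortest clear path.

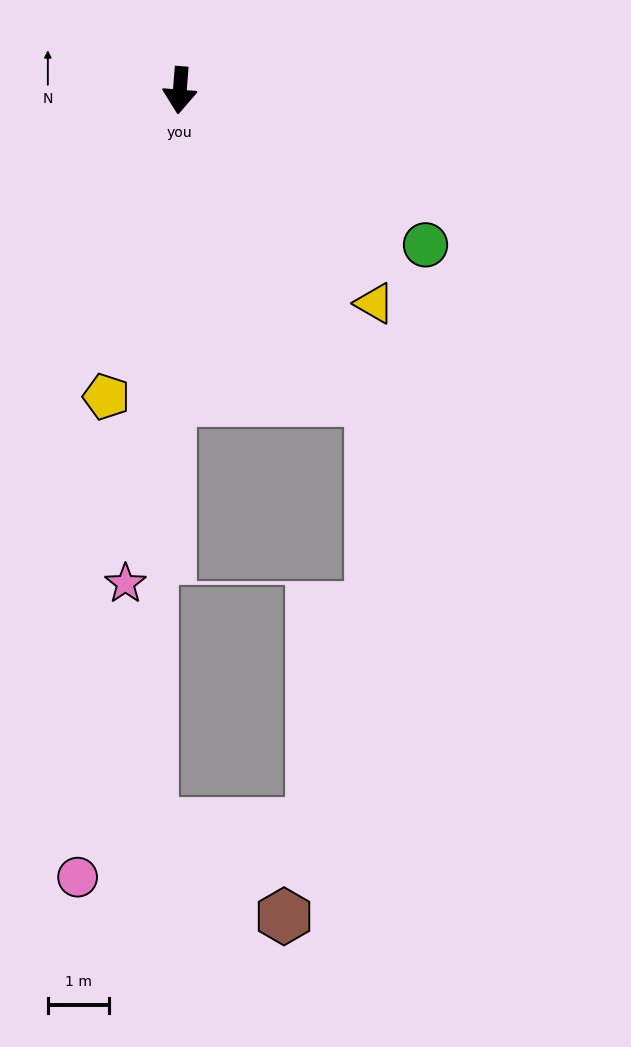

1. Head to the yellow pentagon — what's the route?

turn right 9°, forward 5.2 m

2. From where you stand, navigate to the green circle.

turn left 62°, forward 4.8 m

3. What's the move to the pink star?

forward 8.1 m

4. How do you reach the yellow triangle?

turn left 47°, forward 4.7 m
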